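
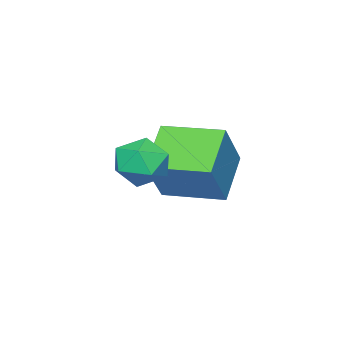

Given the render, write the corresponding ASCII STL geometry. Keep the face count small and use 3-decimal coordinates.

solid 
facet normal -0.050 0.431 0.901
outer loop
vertex 0.917 1.858 3.591
vertex 0.835 1.044 3.976
vertex 1.655 1.403 3.85
endloop
endfacet
facet normal 0.347 0.821 0.453
outer loop
vertex 0.917 1.858 3.591
vertex 1.655 1.403 3.85
vertex 1.649 1.842 3.059
endloop
endfacet
facet normal -0.058 0.992 -0.109
outer loop
vertex 0.917 1.858 3.591
vertex 1.649 1.842 3.059
vertex 0.825 1.754 2.697
endloop
endfacet
facet normal -0.706 0.709 -0.010
outer loop
vertex 0.917 1.858 3.591
vertex 0.825 1.754 2.697
vertex 0.322 1.261 3.264
endloop
endfacet
facet normal -0.701 0.361 0.615
outer loop
vertex 0.917 1.858 3.591
vertex 0.322 1.261 3.264
vertex 0.835 1.044 3.976
endloop
endfacet
facet normal 0.884 0.412 0.222
outer loop
vertex 1.649 1.842 3.059
vertex 1.655 1.403 3.85
vertex 2.018 1.019 3.116
endloop
endfacet
facet normal 0.241 -0.219 0.946
outer loop
vertex 1.655 1.403 3.85
vertex 0.835 1.044 3.976
vertex 1.515 0.526 3.683
endloop
endfacet
facet normal -0.811 -0.330 0.484
outer loop
vertex 0.835 1.044 3.976
vertex 0.322 1.261 3.264
vertex 0.691 0.438 3.321
endloop
endfacet
facet normal -0.819 0.231 -0.526
outer loop
vertex 0.322 1.261 3.264
vertex 0.825 1.754 2.697
vertex 0.685 0.877 2.53
endloop
endfacet
facet normal 0.229 0.689 -0.688
outer loop
vertex 0.825 1.754 2.697
vertex 1.649 1.842 3.059
vertex 1.505 1.236 2.404
endloop
endfacet
facet normal 0.706 -0.709 0.010
outer loop
vertex 1.423 0.422 2.789
vertex 2.018 1.019 3.116
vertex 1.515 0.526 3.683
endloop
endfacet
facet normal 0.058 -0.992 0.109
outer loop
vertex 1.423 0.422 2.789
vertex 1.515 0.526 3.683
vertex 0.691 0.438 3.321
endloop
endfacet
facet normal -0.347 -0.821 -0.453
outer loop
vertex 1.423 0.422 2.789
vertex 0.691 0.438 3.321
vertex 0.685 0.877 2.53
endloop
endfacet
facet normal 0.050 -0.431 -0.901
outer loop
vertex 1.423 0.422 2.789
vertex 0.685 0.877 2.53
vertex 1.505 1.236 2.404
endloop
endfacet
facet normal 0.701 -0.361 -0.615
outer loop
vertex 1.423 0.422 2.789
vertex 1.505 1.236 2.404
vertex 2.018 1.019 3.116
endloop
endfacet
facet normal 0.819 -0.231 0.526
outer loop
vertex 1.515 0.526 3.683
vertex 2.018 1.019 3.116
vertex 1.655 1.403 3.85
endloop
endfacet
facet normal -0.229 -0.689 0.688
outer loop
vertex 0.691 0.438 3.321
vertex 1.515 0.526 3.683
vertex 0.835 1.044 3.976
endloop
endfacet
facet normal -0.884 -0.412 -0.222
outer loop
vertex 0.685 0.877 2.53
vertex 0.691 0.438 3.321
vertex 0.322 1.261 3.264
endloop
endfacet
facet normal -0.241 0.219 -0.946
outer loop
vertex 1.505 1.236 2.404
vertex 0.685 0.877 2.53
vertex 0.825 1.754 2.697
endloop
endfacet
facet normal 0.811 0.330 -0.484
outer loop
vertex 2.018 1.019 3.116
vertex 1.505 1.236 2.404
vertex 1.649 1.842 3.059
endloop
endfacet
facet normal -0.757 -0.267 0.596
outer loop
vertex -0.936 0.174 3.651
vertex -1.508 2.005 3.743
vertex -2.052 -0.097 2.112
endloop
endfacet
facet normal 0.298 -0.953 -0.048
outer loop
vertex -0.712 0.375 1.057
vertex -0.936 0.174 3.651
vertex -2.052 -0.097 2.112
endloop
endfacet
facet normal -0.757 -0.267 0.596
outer loop
vertex -2.052 -0.097 2.112
vertex -1.508 2.005 3.743
vertex -2.624 1.733 2.205
endloop
endfacet
facet normal -0.581 -0.141 -0.801
outer loop
vertex -2.624 1.733 2.205
vertex -0.712 0.375 1.057
vertex -2.052 -0.097 2.112
endloop
endfacet
facet normal 0.581 0.141 0.801
outer loop
vertex -0.936 0.174 3.651
vertex -0.168 2.477 2.688
vertex -1.508 2.005 3.743
endloop
endfacet
facet normal 0.299 -0.953 -0.048
outer loop
vertex 0.404 0.647 2.595
vertex -0.936 0.174 3.651
vertex -0.712 0.375 1.057
endloop
endfacet
facet normal 0.582 0.141 0.801
outer loop
vertex 0.404 0.647 2.595
vertex -0.168 2.477 2.688
vertex -0.936 0.174 3.651
endloop
endfacet
facet normal -0.298 0.953 0.048
outer loop
vertex -1.508 2.005 3.743
vertex -0.168 2.477 2.688
vertex -2.624 1.733 2.205
endloop
endfacet
facet normal -0.581 -0.141 -0.801
outer loop
vertex -1.284 2.206 1.149
vertex -0.712 0.375 1.057
vertex -2.624 1.733 2.205
endloop
endfacet
facet normal -0.298 0.953 0.048
outer loop
vertex -2.624 1.733 2.205
vertex -0.168 2.477 2.688
vertex -1.284 2.206 1.149
endloop
endfacet
facet normal 0.757 0.266 -0.596
outer loop
vertex -1.284 2.206 1.149
vertex 0.404 0.647 2.595
vertex -0.712 0.375 1.057
endloop
endfacet
facet normal 0.757 0.267 -0.596
outer loop
vertex -0.168 2.477 2.688
vertex 0.404 0.647 2.595
vertex -1.284 2.206 1.149
endloop
endfacet

endsolid


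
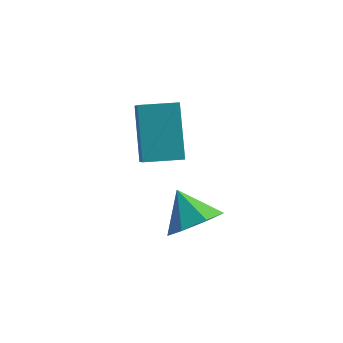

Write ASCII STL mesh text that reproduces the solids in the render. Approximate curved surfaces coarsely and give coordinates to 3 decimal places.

solid 
facet normal -0.951 -0.308 0.006
outer loop
vertex -0.916 -0.56 -1.556
vertex -1.33 0.745 -0.085
vertex -1.189 0.267 -2.367
endloop
endfacet
facet normal 0.205 -0.650 -0.732
outer loop
vertex 0.01 0.655 -2.375
vertex -0.916 -0.56 -1.556
vertex -1.189 0.267 -2.367
endloop
endfacet
facet normal -0.952 -0.307 0.006
outer loop
vertex -1.189 0.267 -2.367
vertex -1.33 0.745 -0.085
vertex -1.602 1.573 -0.896
endloop
endfacet
facet normal -0.229 0.695 -0.681
outer loop
vertex -1.602 1.573 -0.896
vertex 0.01 0.655 -2.375
vertex -1.189 0.267 -2.367
endloop
endfacet
facet normal 0.229 -0.695 0.681
outer loop
vertex -0.916 -0.56 -1.556
vertex -0.131 1.133 -0.093
vertex -1.33 0.745 -0.085
endloop
endfacet
facet normal 0.205 -0.650 -0.732
outer loop
vertex 0.282 -0.173 -1.564
vertex -0.916 -0.56 -1.556
vertex 0.01 0.655 -2.375
endloop
endfacet
facet normal 0.229 -0.695 0.681
outer loop
vertex 0.282 -0.173 -1.564
vertex -0.131 1.133 -0.093
vertex -0.916 -0.56 -1.556
endloop
endfacet
facet normal -0.205 0.650 0.732
outer loop
vertex -1.33 0.745 -0.085
vertex -0.131 1.133 -0.093
vertex -1.602 1.573 -0.896
endloop
endfacet
facet normal -0.229 0.695 -0.681
outer loop
vertex -0.404 1.96 -0.904
vertex 0.01 0.655 -2.375
vertex -1.602 1.573 -0.896
endloop
endfacet
facet normal -0.205 0.650 0.732
outer loop
vertex -1.602 1.573 -0.896
vertex -0.131 1.133 -0.093
vertex -0.404 1.96 -0.904
endloop
endfacet
facet normal 0.952 0.308 -0.005
outer loop
vertex -0.404 1.96 -0.904
vertex 0.282 -0.173 -1.564
vertex 0.01 0.655 -2.375
endloop
endfacet
facet normal 0.951 0.308 -0.006
outer loop
vertex -0.131 1.133 -0.093
vertex 0.282 -0.173 -1.564
vertex -0.404 1.96 -0.904
endloop
endfacet
facet normal 0.542 -0.528 -0.653
outer loop
vertex 1.545 -1.457 -2.709
vertex 0.987 -2.179 -2.588
vertex 0.916 -1.495 -3.2
endloop
endfacet
facet normal -0.048 0.999 -0.016
outer loop
vertex 1.545 -1.457 -2.709
vertex 0.916 -1.495 -3.2
vertex 0.293 -1.501 -1.752
endloop
endfacet
facet normal 0.541 -0.529 -0.654
outer loop
vertex 0.916 -1.495 -3.2
vertex 0.987 -2.179 -2.588
vertex 0.34 -2.047 -3.23
endloop
endfacet
facet normal -0.657 0.700 -0.280
outer loop
vertex 0.916 -1.495 -3.2
vertex 0.34 -2.047 -3.23
vertex 0.293 -1.501 -1.752
endloop
endfacet
facet normal 0.541 -0.529 -0.654
outer loop
vertex 0.34 -2.047 -3.23
vertex 0.987 -2.179 -2.588
vertex 0.251 -2.698 -2.777
endloop
endfacet
facet normal -0.994 0.091 -0.065
outer loop
vertex 0.34 -2.047 -3.23
vertex 0.251 -2.698 -2.777
vertex 0.293 -1.501 -1.752
endloop
endfacet
facet normal 0.541 -0.529 -0.654
outer loop
vertex 0.251 -2.698 -2.777
vertex 0.987 -2.179 -2.588
vertex 0.716 -2.958 -2.182
endloop
endfacet
facet normal -0.803 -0.371 0.466
outer loop
vertex 0.251 -2.698 -2.777
vertex 0.716 -2.958 -2.182
vertex 0.293 -1.501 -1.752
endloop
endfacet
facet normal 0.542 -0.529 -0.653
outer loop
vertex 0.716 -2.958 -2.182
vertex 0.987 -2.179 -2.588
vertex 1.384 -2.631 -1.893
endloop
endfacet
facet normal -0.230 -0.336 0.913
outer loop
vertex 0.716 -2.958 -2.182
vertex 1.384 -2.631 -1.893
vertex 0.293 -1.501 -1.752
endloop
endfacet
facet normal 0.542 -0.529 -0.653
outer loop
vertex 1.384 -2.631 -1.893
vertex 0.987 -2.179 -2.588
vertex 1.753 -1.963 -2.128
endloop
endfacet
facet normal 0.295 0.168 0.941
outer loop
vertex 1.384 -2.631 -1.893
vertex 1.753 -1.963 -2.128
vertex 0.293 -1.501 -1.752
endloop
endfacet
facet normal 0.542 -0.528 -0.654
outer loop
vertex 1.753 -1.963 -2.128
vertex 0.987 -2.179 -2.588
vertex 1.545 -1.457 -2.709
endloop
endfacet
facet normal 0.377 0.761 0.528
outer loop
vertex 1.753 -1.963 -2.128
vertex 1.545 -1.457 -2.709
vertex 0.293 -1.501 -1.752
endloop
endfacet

endsolid


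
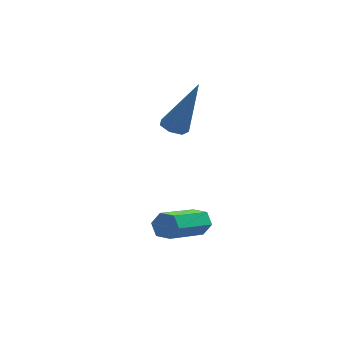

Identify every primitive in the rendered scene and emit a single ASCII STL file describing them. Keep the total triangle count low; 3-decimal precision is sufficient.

solid 
facet normal 0.622 0.623 -0.474
outer loop
vertex 2.749 0.775 -1.589
vertex 2.469 0.74 -2.002
vertex 2.372 1.095 -1.663
endloop
endfacet
facet normal 0.211 0.450 0.868
outer loop
vertex 2.749 0.775 -1.589
vertex 2.372 1.095 -1.663
vertex 1.511 -0.465 -0.645
endloop
endfacet
facet normal 0.210 0.451 0.868
outer loop
vertex 1.511 -0.465 -0.645
vertex 2.372 1.095 -1.663
vertex 1.134 -0.145 -0.72
endloop
endfacet
facet normal -0.623 -0.622 0.475
outer loop
vertex 1.511 -0.465 -0.645
vertex 1.134 -0.145 -0.72
vertex 1.231 -0.5 -1.058
endloop
endfacet
facet normal 0.622 0.623 -0.474
outer loop
vertex 2.372 1.095 -1.663
vertex 2.469 0.74 -2.002
vertex 2.092 1.06 -2.076
endloop
endfacet
facet normal -0.548 0.779 0.305
outer loop
vertex 2.372 1.095 -1.663
vertex 2.092 1.06 -2.076
vertex 1.134 -0.145 -0.72
endloop
endfacet
facet normal -0.548 0.779 0.305
outer loop
vertex 1.134 -0.145 -0.72
vertex 2.092 1.06 -2.076
vertex 0.854 -0.18 -1.133
endloop
endfacet
facet normal -0.623 -0.622 0.475
outer loop
vertex 1.134 -0.145 -0.72
vertex 0.854 -0.18 -1.133
vertex 1.231 -0.5 -1.058
endloop
endfacet
facet normal 0.622 0.623 -0.474
outer loop
vertex 2.092 1.06 -2.076
vertex 2.469 0.74 -2.002
vertex 2.189 0.705 -2.415
endloop
endfacet
facet normal -0.758 0.330 -0.562
outer loop
vertex 2.092 1.06 -2.076
vertex 2.189 0.705 -2.415
vertex 0.854 -0.18 -1.133
endloop
endfacet
facet normal -0.758 0.329 -0.563
outer loop
vertex 0.854 -0.18 -1.133
vertex 2.189 0.705 -2.415
vertex 0.951 -0.535 -1.471
endloop
endfacet
facet normal -0.623 -0.622 0.475
outer loop
vertex 0.854 -0.18 -1.133
vertex 0.951 -0.535 -1.471
vertex 1.231 -0.5 -1.058
endloop
endfacet
facet normal 0.623 0.622 -0.475
outer loop
vertex 2.189 0.705 -2.415
vertex 2.469 0.74 -2.002
vertex 2.566 0.385 -2.34
endloop
endfacet
facet normal -0.210 -0.451 -0.868
outer loop
vertex 2.189 0.705 -2.415
vertex 2.566 0.385 -2.34
vertex 0.951 -0.535 -1.471
endloop
endfacet
facet normal -0.211 -0.449 -0.868
outer loop
vertex 0.951 -0.535 -1.471
vertex 2.566 0.385 -2.34
vertex 1.328 -0.855 -1.397
endloop
endfacet
facet normal -0.622 -0.623 0.474
outer loop
vertex 0.951 -0.535 -1.471
vertex 1.328 -0.855 -1.397
vertex 1.231 -0.5 -1.058
endloop
endfacet
facet normal 0.623 0.622 -0.475
outer loop
vertex 2.566 0.385 -2.34
vertex 2.469 0.74 -2.002
vertex 2.846 0.42 -1.927
endloop
endfacet
facet normal 0.548 -0.779 -0.305
outer loop
vertex 2.566 0.385 -2.34
vertex 2.846 0.42 -1.927
vertex 1.328 -0.855 -1.397
endloop
endfacet
facet normal 0.548 -0.779 -0.305
outer loop
vertex 1.328 -0.855 -1.397
vertex 2.846 0.42 -1.927
vertex 1.608 -0.82 -0.984
endloop
endfacet
facet normal -0.622 -0.623 0.474
outer loop
vertex 1.328 -0.855 -1.397
vertex 1.608 -0.82 -0.984
vertex 1.231 -0.5 -1.058
endloop
endfacet
facet normal 0.623 0.622 -0.475
outer loop
vertex 2.846 0.42 -1.927
vertex 2.469 0.74 -2.002
vertex 2.749 0.775 -1.589
endloop
endfacet
facet normal 0.758 -0.329 0.563
outer loop
vertex 2.846 0.42 -1.927
vertex 2.749 0.775 -1.589
vertex 1.608 -0.82 -0.984
endloop
endfacet
facet normal 0.759 -0.329 0.562
outer loop
vertex 1.608 -0.82 -0.984
vertex 2.749 0.775 -1.589
vertex 1.511 -0.465 -0.645
endloop
endfacet
facet normal -0.622 -0.623 0.474
outer loop
vertex 1.608 -0.82 -0.984
vertex 1.511 -0.465 -0.645
vertex 1.231 -0.5 -1.058
endloop
endfacet
facet normal -0.387 -0.016 -0.922
outer loop
vertex 2.657 3.745 0.14
vertex 2.194 3.882 0.332
vertex 2.579 4.189 0.165
endloop
endfacet
facet normal 0.968 0.180 -0.173
outer loop
vertex 2.657 3.745 0.14
vertex 2.579 4.189 0.165
vertex 3.006 3.918 2.268
endloop
endfacet
facet normal -0.386 -0.018 -0.922
outer loop
vertex 2.579 4.189 0.165
vertex 2.194 3.882 0.332
vertex 2.211 4.402 0.315
endloop
endfacet
facet normal 0.504 0.864 0.009
outer loop
vertex 2.579 4.189 0.165
vertex 2.211 4.402 0.315
vertex 3.006 3.918 2.268
endloop
endfacet
facet normal -0.386 -0.018 -0.922
outer loop
vertex 2.211 4.402 0.315
vertex 2.194 3.882 0.332
vertex 1.83 4.223 0.478
endloop
endfacet
facet normal -0.279 0.900 0.336
outer loop
vertex 2.211 4.402 0.315
vertex 1.83 4.223 0.478
vertex 3.006 3.918 2.268
endloop
endfacet
facet normal -0.386 -0.017 -0.922
outer loop
vertex 1.83 4.223 0.478
vertex 2.194 3.882 0.332
vertex 1.723 3.788 0.531
endloop
endfacet
facet normal -0.786 0.262 0.561
outer loop
vertex 1.83 4.223 0.478
vertex 1.723 3.788 0.531
vertex 3.006 3.918 2.268
endloop
endfacet
facet normal -0.386 -0.017 -0.922
outer loop
vertex 1.723 3.788 0.531
vertex 2.194 3.882 0.332
vertex 1.971 3.424 0.434
endloop
endfacet
facet normal -0.639 -0.572 0.515
outer loop
vertex 1.723 3.788 0.531
vertex 1.971 3.424 0.434
vertex 3.006 3.918 2.268
endloop
endfacet
facet normal -0.386 -0.017 -0.922
outer loop
vertex 1.971 3.424 0.434
vertex 2.194 3.882 0.332
vertex 2.387 3.405 0.26
endloop
endfacet
facet normal 0.053 -0.971 0.232
outer loop
vertex 1.971 3.424 0.434
vertex 2.387 3.405 0.26
vertex 3.006 3.918 2.268
endloop
endfacet
facet normal -0.387 -0.018 -0.922
outer loop
vertex 2.387 3.405 0.26
vertex 2.194 3.882 0.332
vertex 2.657 3.745 0.14
endloop
endfacet
facet normal 0.768 -0.636 -0.074
outer loop
vertex 2.387 3.405 0.26
vertex 2.657 3.745 0.14
vertex 3.006 3.918 2.268
endloop
endfacet

endsolid


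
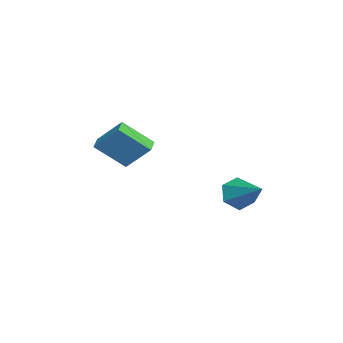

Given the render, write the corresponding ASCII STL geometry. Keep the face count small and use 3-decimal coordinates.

solid 
facet normal -0.713 -0.499 -0.491
outer loop
vertex 2.751 1.827 -2.469
vertex 2.105 2.548 -2.264
vertex 2.646 2.59 -3.092
endloop
endfacet
facet normal 0.912 -0.177 -0.371
outer loop
vertex 2.751 1.827 -2.469
vertex 2.646 2.59 -3.092
vertex 3.595 3.592 -1.236
endloop
endfacet
facet normal -0.714 -0.499 -0.492
outer loop
vertex 2.646 2.59 -3.092
vertex 2.105 2.548 -2.264
vertex 2.0 3.311 -2.886
endloop
endfacet
facet normal 0.506 0.624 -0.596
outer loop
vertex 2.646 2.59 -3.092
vertex 2.0 3.311 -2.886
vertex 3.595 3.592 -1.236
endloop
endfacet
facet normal -0.713 -0.500 -0.492
outer loop
vertex 2.0 3.311 -2.886
vertex 2.105 2.548 -2.264
vertex 1.458 3.269 -2.059
endloop
endfacet
facet normal -0.135 0.990 -0.038
outer loop
vertex 2.0 3.311 -2.886
vertex 1.458 3.269 -2.059
vertex 3.595 3.592 -1.236
endloop
endfacet
facet normal -0.713 -0.500 -0.491
outer loop
vertex 1.458 3.269 -2.059
vertex 2.105 2.548 -2.264
vertex 1.563 2.507 -1.436
endloop
endfacet
facet normal -0.370 0.557 0.743
outer loop
vertex 1.458 3.269 -2.059
vertex 1.563 2.507 -1.436
vertex 3.595 3.592 -1.236
endloop
endfacet
facet normal -0.714 -0.498 -0.492
outer loop
vertex 1.563 2.507 -1.436
vertex 2.105 2.548 -2.264
vertex 2.209 1.785 -1.642
endloop
endfacet
facet normal 0.035 -0.245 0.969
outer loop
vertex 1.563 2.507 -1.436
vertex 2.209 1.785 -1.642
vertex 3.595 3.592 -1.236
endloop
endfacet
facet normal -0.713 -0.499 -0.493
outer loop
vertex 2.209 1.785 -1.642
vertex 2.105 2.548 -2.264
vertex 2.751 1.827 -2.469
endloop
endfacet
facet normal 0.676 -0.611 0.412
outer loop
vertex 2.209 1.785 -1.642
vertex 2.751 1.827 -2.469
vertex 3.595 3.592 -1.236
endloop
endfacet
facet normal -0.959 0.181 0.216
outer loop
vertex -0.764 -2.978 1.233
vertex -0.779 -1.43 -0.126
vertex -1.308 -4.202 -0.156
endloop
endfacet
facet normal 0.008 -0.752 0.659
outer loop
vertex -0.521 -4.35 -0.334
vertex -0.764 -2.978 1.233
vertex -1.308 -4.202 -0.156
endloop
endfacet
facet normal -0.959 0.181 0.216
outer loop
vertex -1.308 -4.202 -0.156
vertex -0.779 -1.43 -0.126
vertex -1.323 -2.654 -1.515
endloop
endfacet
facet normal -0.282 -0.634 -0.720
outer loop
vertex -1.323 -2.654 -1.515
vertex -0.521 -4.35 -0.334
vertex -1.308 -4.202 -0.156
endloop
endfacet
facet normal 0.282 0.634 0.720
outer loop
vertex -0.764 -2.978 1.233
vertex 0.008 -1.578 -0.304
vertex -0.779 -1.43 -0.126
endloop
endfacet
facet normal 0.008 -0.752 0.659
outer loop
vertex 0.023 -3.126 1.055
vertex -0.764 -2.978 1.233
vertex -0.521 -4.35 -0.334
endloop
endfacet
facet normal 0.282 0.634 0.720
outer loop
vertex 0.023 -3.126 1.055
vertex 0.008 -1.578 -0.304
vertex -0.764 -2.978 1.233
endloop
endfacet
facet normal -0.008 0.752 -0.659
outer loop
vertex -0.779 -1.43 -0.126
vertex 0.008 -1.578 -0.304
vertex -1.323 -2.654 -1.515
endloop
endfacet
facet normal -0.282 -0.634 -0.720
outer loop
vertex -0.536 -2.802 -1.693
vertex -0.521 -4.35 -0.334
vertex -1.323 -2.654 -1.515
endloop
endfacet
facet normal -0.008 0.752 -0.659
outer loop
vertex -1.323 -2.654 -1.515
vertex 0.008 -1.578 -0.304
vertex -0.536 -2.802 -1.693
endloop
endfacet
facet normal 0.959 -0.181 -0.216
outer loop
vertex -0.536 -2.802 -1.693
vertex 0.023 -3.126 1.055
vertex -0.521 -4.35 -0.334
endloop
endfacet
facet normal 0.959 -0.181 -0.216
outer loop
vertex 0.008 -1.578 -0.304
vertex 0.023 -3.126 1.055
vertex -0.536 -2.802 -1.693
endloop
endfacet

endsolid


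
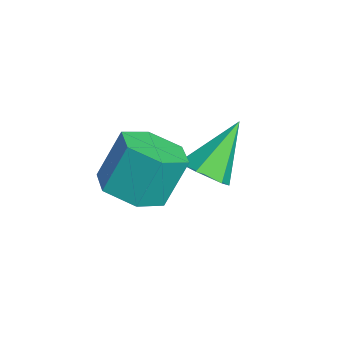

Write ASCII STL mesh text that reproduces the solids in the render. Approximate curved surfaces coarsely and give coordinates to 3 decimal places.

solid 
facet normal 0.372 -0.598 -0.710
outer loop
vertex -1.314 -2.163 -2.649
vertex -1.799 -1.815 -3.196
vertex -1.06 -1.514 -3.062
endloop
endfacet
facet normal 0.700 0.168 0.694
outer loop
vertex -1.314 -2.163 -2.649
vertex -1.06 -1.514 -3.062
vertex -2.541 -0.625 -1.784
endloop
endfacet
facet normal 0.372 -0.598 -0.710
outer loop
vertex -1.06 -1.514 -3.062
vertex -1.799 -1.815 -3.196
vertex -1.545 -1.166 -3.609
endloop
endfacet
facet normal 0.545 0.837 0.049
outer loop
vertex -1.06 -1.514 -3.062
vertex -1.545 -1.166 -3.609
vertex -2.541 -0.625 -1.784
endloop
endfacet
facet normal 0.373 -0.598 -0.710
outer loop
vertex -1.545 -1.166 -3.609
vertex -1.799 -1.815 -3.196
vertex -2.285 -1.467 -3.744
endloop
endfacet
facet normal -0.279 0.869 -0.410
outer loop
vertex -1.545 -1.166 -3.609
vertex -2.285 -1.467 -3.744
vertex -2.541 -0.625 -1.784
endloop
endfacet
facet normal 0.373 -0.598 -0.710
outer loop
vertex -2.285 -1.467 -3.744
vertex -1.799 -1.815 -3.196
vertex -2.539 -2.116 -3.331
endloop
endfacet
facet normal -0.948 0.229 -0.222
outer loop
vertex -2.285 -1.467 -3.744
vertex -2.539 -2.116 -3.331
vertex -2.541 -0.625 -1.784
endloop
endfacet
facet normal 0.373 -0.597 -0.710
outer loop
vertex -2.539 -2.116 -3.331
vertex -1.799 -1.815 -3.196
vertex -2.054 -2.464 -2.784
endloop
endfacet
facet normal -0.792 -0.440 0.423
outer loop
vertex -2.539 -2.116 -3.331
vertex -2.054 -2.464 -2.784
vertex -2.541 -0.625 -1.784
endloop
endfacet
facet normal 0.373 -0.597 -0.710
outer loop
vertex -2.054 -2.464 -2.784
vertex -1.799 -1.815 -3.196
vertex -1.314 -2.163 -2.649
endloop
endfacet
facet normal 0.031 -0.471 0.882
outer loop
vertex -2.054 -2.464 -2.784
vertex -1.314 -2.163 -2.649
vertex -2.541 -0.625 -1.784
endloop
endfacet
facet normal 0.107 -0.438 -0.893
outer loop
vertex 0.431 -3.455 -2.384
vertex -0.164 -4.202 -2.089
vertex -0.557 -3.396 -2.531
endloop
endfacet
facet normal 0.117 0.897 -0.426
outer loop
vertex 0.431 -3.455 -2.384
vertex -0.557 -3.396 -2.531
vertex 0.259 -2.75 -0.947
endloop
endfacet
facet normal 0.117 0.897 -0.426
outer loop
vertex 0.259 -2.75 -0.947
vertex -0.557 -3.396 -2.531
vertex -0.729 -2.691 -1.094
endloop
endfacet
facet normal -0.107 0.438 0.893
outer loop
vertex 0.259 -2.75 -0.947
vertex -0.729 -2.691 -1.094
vertex -0.336 -3.498 -0.651
endloop
endfacet
facet normal 0.106 -0.438 -0.893
outer loop
vertex -0.557 -3.396 -2.531
vertex -0.164 -4.202 -2.089
vertex -1.151 -4.144 -2.235
endloop
endfacet
facet normal -0.797 0.499 -0.340
outer loop
vertex -0.557 -3.396 -2.531
vertex -1.151 -4.144 -2.235
vertex -0.729 -2.691 -1.094
endloop
endfacet
facet normal -0.797 0.499 -0.340
outer loop
vertex -0.729 -2.691 -1.094
vertex -1.151 -4.144 -2.235
vertex -1.323 -3.439 -0.798
endloop
endfacet
facet normal -0.107 0.438 0.893
outer loop
vertex -0.729 -2.691 -1.094
vertex -1.323 -3.439 -0.798
vertex -0.336 -3.498 -0.651
endloop
endfacet
facet normal 0.106 -0.438 -0.893
outer loop
vertex -1.151 -4.144 -2.235
vertex -0.164 -4.202 -2.089
vertex -0.759 -4.95 -1.793
endloop
endfacet
facet normal -0.914 -0.397 0.086
outer loop
vertex -1.151 -4.144 -2.235
vertex -0.759 -4.95 -1.793
vertex -1.323 -3.439 -0.798
endloop
endfacet
facet normal -0.914 -0.397 0.086
outer loop
vertex -1.323 -3.439 -0.798
vertex -0.759 -4.95 -1.793
vertex -0.931 -4.245 -0.356
endloop
endfacet
facet normal -0.107 0.438 0.893
outer loop
vertex -1.323 -3.439 -0.798
vertex -0.931 -4.245 -0.356
vertex -0.336 -3.498 -0.651
endloop
endfacet
facet normal 0.107 -0.438 -0.893
outer loop
vertex -0.759 -4.95 -1.793
vertex -0.164 -4.202 -2.089
vertex 0.229 -5.009 -1.646
endloop
endfacet
facet normal -0.117 -0.897 0.426
outer loop
vertex -0.759 -4.95 -1.793
vertex 0.229 -5.009 -1.646
vertex -0.931 -4.245 -0.356
endloop
endfacet
facet normal -0.117 -0.897 0.426
outer loop
vertex -0.931 -4.245 -0.356
vertex 0.229 -5.009 -1.646
vertex 0.057 -4.304 -0.209
endloop
endfacet
facet normal -0.107 0.438 0.893
outer loop
vertex -0.931 -4.245 -0.356
vertex 0.057 -4.304 -0.209
vertex -0.336 -3.498 -0.651
endloop
endfacet
facet normal 0.107 -0.438 -0.893
outer loop
vertex 0.229 -5.009 -1.646
vertex -0.164 -4.202 -2.089
vertex 0.823 -4.261 -1.942
endloop
endfacet
facet normal 0.797 -0.499 0.340
outer loop
vertex 0.229 -5.009 -1.646
vertex 0.823 -4.261 -1.942
vertex 0.057 -4.304 -0.209
endloop
endfacet
facet normal 0.797 -0.499 0.340
outer loop
vertex 0.057 -4.304 -0.209
vertex 0.823 -4.261 -1.942
vertex 0.651 -3.556 -0.505
endloop
endfacet
facet normal -0.106 0.438 0.893
outer loop
vertex 0.057 -4.304 -0.209
vertex 0.651 -3.556 -0.505
vertex -0.336 -3.498 -0.651
endloop
endfacet
facet normal 0.107 -0.438 -0.893
outer loop
vertex 0.823 -4.261 -1.942
vertex -0.164 -4.202 -2.089
vertex 0.431 -3.455 -2.384
endloop
endfacet
facet normal 0.914 0.397 -0.086
outer loop
vertex 0.823 -4.261 -1.942
vertex 0.431 -3.455 -2.384
vertex 0.651 -3.556 -0.505
endloop
endfacet
facet normal 0.914 0.397 -0.086
outer loop
vertex 0.651 -3.556 -0.505
vertex 0.431 -3.455 -2.384
vertex 0.259 -2.75 -0.947
endloop
endfacet
facet normal -0.106 0.438 0.893
outer loop
vertex 0.651 -3.556 -0.505
vertex 0.259 -2.75 -0.947
vertex -0.336 -3.498 -0.651
endloop
endfacet

endsolid


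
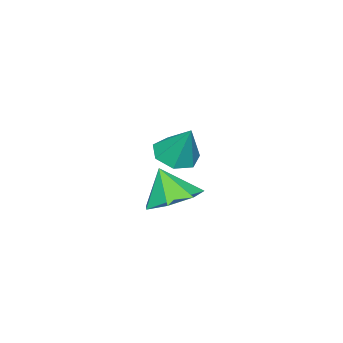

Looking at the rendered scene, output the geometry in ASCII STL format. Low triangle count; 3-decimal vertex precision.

solid 
facet normal -0.159 -0.474 -0.866
outer loop
vertex -2.075 -2.137 -0.708
vertex -2.879 -1.832 -0.727
vertex -2.164 -1.481 -1.051
endloop
endfacet
facet normal 0.952 0.232 0.197
outer loop
vertex -2.075 -2.137 -0.708
vertex -2.164 -1.481 -1.051
vertex -2.621 -1.068 0.667
endloop
endfacet
facet normal -0.160 -0.474 -0.866
outer loop
vertex -2.164 -1.481 -1.051
vertex -2.879 -1.832 -0.727
vertex -2.791 -1.089 -1.15
endloop
endfacet
facet normal 0.536 0.842 -0.060
outer loop
vertex -2.164 -1.481 -1.051
vertex -2.791 -1.089 -1.15
vertex -2.621 -1.068 0.667
endloop
endfacet
facet normal -0.159 -0.474 -0.866
outer loop
vertex -2.791 -1.089 -1.15
vertex -2.879 -1.832 -0.727
vertex -3.484 -1.256 -0.931
endloop
endfacet
facet normal -0.231 0.973 0.010
outer loop
vertex -2.791 -1.089 -1.15
vertex -3.484 -1.256 -0.931
vertex -2.621 -1.068 0.667
endloop
endfacet
facet normal -0.161 -0.475 -0.865
outer loop
vertex -3.484 -1.256 -0.931
vertex -2.879 -1.832 -0.727
vertex -3.721 -1.857 -0.557
endloop
endfacet
facet normal -0.773 0.526 0.355
outer loop
vertex -3.484 -1.256 -0.931
vertex -3.721 -1.857 -0.557
vertex -2.621 -1.068 0.667
endloop
endfacet
facet normal -0.161 -0.474 -0.866
outer loop
vertex -3.721 -1.857 -0.557
vertex -2.879 -1.832 -0.727
vertex -3.324 -2.439 -0.312
endloop
endfacet
facet normal -0.680 -0.162 0.715
outer loop
vertex -3.721 -1.857 -0.557
vertex -3.324 -2.439 -0.312
vertex -2.621 -1.068 0.667
endloop
endfacet
facet normal -0.160 -0.474 -0.866
outer loop
vertex -3.324 -2.439 -0.312
vertex -2.879 -1.832 -0.727
vertex -2.591 -2.564 -0.379
endloop
endfacet
facet normal -0.023 -0.573 0.819
outer loop
vertex -3.324 -2.439 -0.312
vertex -2.591 -2.564 -0.379
vertex -2.621 -1.068 0.667
endloop
endfacet
facet normal -0.159 -0.474 -0.866
outer loop
vertex -2.591 -2.564 -0.379
vertex -2.879 -1.832 -0.727
vertex -2.075 -2.137 -0.708
endloop
endfacet
facet normal 0.704 -0.397 0.589
outer loop
vertex -2.591 -2.564 -0.379
vertex -2.075 -2.137 -0.708
vertex -2.621 -1.068 0.667
endloop
endfacet
facet normal 0.073 0.453 -0.888
outer loop
vertex 1.699 -0.051 -0.798
vertex 0.789 0.386 -0.65
vertex 1.713 0.737 -0.395
endloop
endfacet
facet normal 0.783 -0.294 0.548
outer loop
vertex 1.699 -0.051 -0.798
vertex 1.713 0.737 -0.395
vertex 0.691 -0.226 0.55
endloop
endfacet
facet normal 0.072 0.454 -0.888
outer loop
vertex 1.713 0.737 -0.395
vertex 0.789 0.386 -0.65
vertex 1.031 1.26 -0.183
endloop
endfacet
facet normal 0.483 0.296 0.824
outer loop
vertex 1.713 0.737 -0.395
vertex 1.031 1.26 -0.183
vertex 0.691 -0.226 0.55
endloop
endfacet
facet normal 0.073 0.454 -0.888
outer loop
vertex 1.031 1.26 -0.183
vertex 0.789 0.386 -0.65
vertex 0.167 1.126 -0.323
endloop
endfacet
facet normal -0.212 0.471 0.856
outer loop
vertex 1.031 1.26 -0.183
vertex 0.167 1.126 -0.323
vertex 0.691 -0.226 0.55
endloop
endfacet
facet normal 0.073 0.454 -0.888
outer loop
vertex 0.167 1.126 -0.323
vertex 0.789 0.386 -0.65
vertex -0.228 0.434 -0.709
endloop
endfacet
facet normal -0.778 0.099 0.620
outer loop
vertex 0.167 1.126 -0.323
vertex -0.228 0.434 -0.709
vertex 0.691 -0.226 0.55
endloop
endfacet
facet normal 0.073 0.453 -0.888
outer loop
vertex -0.228 0.434 -0.709
vertex 0.789 0.386 -0.65
vertex 0.143 -0.294 -1.05
endloop
endfacet
facet normal -0.789 -0.540 0.293
outer loop
vertex -0.228 0.434 -0.709
vertex 0.143 -0.294 -1.05
vertex 0.691 -0.226 0.55
endloop
endfacet
facet normal 0.073 0.453 -0.888
outer loop
vertex 0.143 -0.294 -1.05
vertex 0.789 0.386 -0.65
vertex 1.0 -0.51 -1.09
endloop
endfacet
facet normal -0.237 -0.964 0.122
outer loop
vertex 0.143 -0.294 -1.05
vertex 1.0 -0.51 -1.09
vertex 0.691 -0.226 0.55
endloop
endfacet
facet normal 0.073 0.453 -0.888
outer loop
vertex 1.0 -0.51 -1.09
vertex 0.789 0.386 -0.65
vertex 1.699 -0.051 -0.798
endloop
endfacet
facet normal 0.463 -0.855 0.235
outer loop
vertex 1.0 -0.51 -1.09
vertex 1.699 -0.051 -0.798
vertex 0.691 -0.226 0.55
endloop
endfacet

endsolid


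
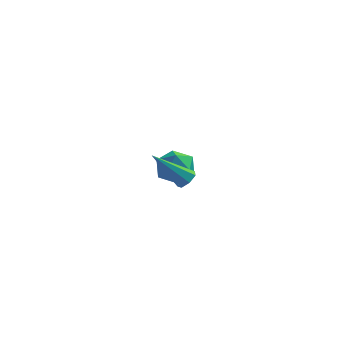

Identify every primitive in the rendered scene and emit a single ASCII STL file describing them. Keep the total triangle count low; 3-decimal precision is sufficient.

solid 
facet normal -0.437 0.143 0.888
outer loop
vertex 0.575 3.759 0.834
vertex -0.044 2.982 0.655
vertex 0.841 2.827 1.115
endloop
endfacet
facet normal 0.249 0.344 0.905
outer loop
vertex 0.575 3.759 0.834
vertex 0.841 2.827 1.115
vertex 1.523 3.441 0.694
endloop
endfacet
facet normal 0.344 0.846 0.408
outer loop
vertex 0.575 3.759 0.834
vertex 1.523 3.441 0.694
vertex 1.059 3.976 -0.025
endloop
endfacet
facet normal -0.282 0.956 0.083
outer loop
vertex 0.575 3.759 0.834
vertex 1.059 3.976 -0.025
vertex 0.091 3.693 -0.049
endloop
endfacet
facet normal -0.764 0.521 0.380
outer loop
vertex 0.575 3.759 0.834
vertex 0.091 3.693 -0.049
vertex -0.044 2.982 0.655
endloop
endfacet
facet normal 0.649 -0.221 0.728
outer loop
vertex 1.523 3.441 0.694
vertex 0.841 2.827 1.115
vertex 1.489 2.467 0.429
endloop
endfacet
facet normal -0.460 -0.545 0.701
outer loop
vertex 0.841 2.827 1.115
vertex -0.044 2.982 0.655
vertex 0.521 2.184 0.405
endloop
endfacet
facet normal -0.990 0.068 -0.122
outer loop
vertex -0.044 2.982 0.655
vertex 0.091 3.693 -0.049
vertex 0.057 2.719 -0.314
endloop
endfacet
facet normal -0.210 0.770 -0.603
outer loop
vertex 0.091 3.693 -0.049
vertex 1.059 3.976 -0.025
vertex 0.739 3.333 -0.735
endloop
endfacet
facet normal 0.802 0.592 -0.077
outer loop
vertex 1.059 3.976 -0.025
vertex 1.523 3.441 0.694
vertex 1.624 3.178 -0.275
endloop
endfacet
facet normal 0.282 -0.956 -0.083
outer loop
vertex 1.005 2.401 -0.454
vertex 1.489 2.467 0.429
vertex 0.521 2.184 0.405
endloop
endfacet
facet normal -0.344 -0.846 -0.408
outer loop
vertex 1.005 2.401 -0.454
vertex 0.521 2.184 0.405
vertex 0.057 2.719 -0.314
endloop
endfacet
facet normal -0.249 -0.344 -0.905
outer loop
vertex 1.005 2.401 -0.454
vertex 0.057 2.719 -0.314
vertex 0.739 3.333 -0.735
endloop
endfacet
facet normal 0.437 -0.143 -0.888
outer loop
vertex 1.005 2.401 -0.454
vertex 0.739 3.333 -0.735
vertex 1.624 3.178 -0.275
endloop
endfacet
facet normal 0.764 -0.521 -0.380
outer loop
vertex 1.005 2.401 -0.454
vertex 1.624 3.178 -0.275
vertex 1.489 2.467 0.429
endloop
endfacet
facet normal 0.210 -0.770 0.603
outer loop
vertex 0.521 2.184 0.405
vertex 1.489 2.467 0.429
vertex 0.841 2.827 1.115
endloop
endfacet
facet normal -0.802 -0.592 0.077
outer loop
vertex 0.057 2.719 -0.314
vertex 0.521 2.184 0.405
vertex -0.044 2.982 0.655
endloop
endfacet
facet normal -0.649 0.221 -0.728
outer loop
vertex 0.739 3.333 -0.735
vertex 0.057 2.719 -0.314
vertex 0.091 3.693 -0.049
endloop
endfacet
facet normal 0.460 0.545 -0.701
outer loop
vertex 1.624 3.178 -0.275
vertex 0.739 3.333 -0.735
vertex 1.059 3.976 -0.025
endloop
endfacet
facet normal 0.990 -0.068 0.122
outer loop
vertex 1.489 2.467 0.429
vertex 1.624 3.178 -0.275
vertex 1.523 3.441 0.694
endloop
endfacet
facet normal 0.709 0.054 -0.703
outer loop
vertex 2.269 -2.409 3.427
vertex 1.974 -2.726 3.105
vertex 1.97 -2.188 3.142
endloop
endfacet
facet normal 0.123 0.843 0.524
outer loop
vertex 2.269 -2.409 3.427
vertex 1.97 -2.188 3.142
vertex 0.546 -2.834 4.515
endloop
endfacet
facet normal 0.712 0.053 -0.700
outer loop
vertex 1.97 -2.188 3.142
vertex 1.974 -2.726 3.105
vertex 1.675 -2.372 2.828
endloop
endfacet
facet normal -0.470 0.880 -0.074
outer loop
vertex 1.97 -2.188 3.142
vertex 1.675 -2.372 2.828
vertex 0.546 -2.834 4.515
endloop
endfacet
facet normal 0.712 0.053 -0.701
outer loop
vertex 1.675 -2.372 2.828
vertex 1.974 -2.726 3.105
vertex 1.605 -2.823 2.723
endloop
endfacet
facet normal -0.835 0.244 -0.492
outer loop
vertex 1.675 -2.372 2.828
vertex 1.605 -2.823 2.723
vertex 0.546 -2.834 4.515
endloop
endfacet
facet normal 0.711 0.054 -0.701
outer loop
vertex 1.605 -2.823 2.723
vertex 1.974 -2.726 3.105
vertex 1.813 -3.202 2.905
endloop
endfacet
facet normal -0.698 -0.583 -0.416
outer loop
vertex 1.605 -2.823 2.723
vertex 1.813 -3.202 2.905
vertex 0.546 -2.834 4.515
endloop
endfacet
facet normal 0.711 0.054 -0.701
outer loop
vertex 1.813 -3.202 2.905
vertex 1.974 -2.726 3.105
vertex 2.143 -3.222 3.238
endloop
endfacet
facet normal -0.159 -0.982 0.099
outer loop
vertex 1.813 -3.202 2.905
vertex 2.143 -3.222 3.238
vertex 0.546 -2.834 4.515
endloop
endfacet
facet normal 0.711 0.054 -0.701
outer loop
vertex 2.143 -3.222 3.238
vertex 1.974 -2.726 3.105
vertex 2.345 -2.869 3.47
endloop
endfacet
facet normal 0.373 -0.649 0.663
outer loop
vertex 2.143 -3.222 3.238
vertex 2.345 -2.869 3.47
vertex 0.546 -2.834 4.515
endloop
endfacet
facet normal 0.710 0.052 -0.702
outer loop
vertex 2.345 -2.869 3.47
vertex 1.974 -2.726 3.105
vertex 2.269 -2.409 3.427
endloop
endfacet
facet normal 0.498 0.162 0.852
outer loop
vertex 2.345 -2.869 3.47
vertex 2.269 -2.409 3.427
vertex 0.546 -2.834 4.515
endloop
endfacet

endsolid


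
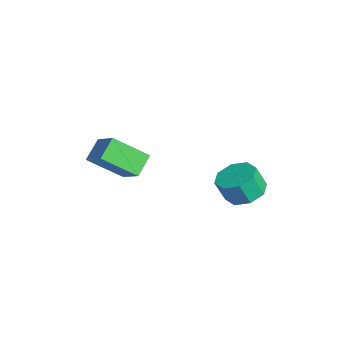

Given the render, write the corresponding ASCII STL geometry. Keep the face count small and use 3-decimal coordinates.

solid 
facet normal 0.057 0.392 -0.918
outer loop
vertex 3.987 0.82 1.623
vertex 3.287 1.555 1.893
vertex 4.334 1.479 1.926
endloop
endfacet
facet normal 0.900 -0.418 -0.122
outer loop
vertex 3.987 0.82 1.623
vertex 4.334 1.479 1.926
vertex 3.913 0.311 2.817
endloop
endfacet
facet normal 0.900 -0.418 -0.122
outer loop
vertex 3.913 0.311 2.817
vertex 4.334 1.479 1.926
vertex 4.26 0.97 3.12
endloop
endfacet
facet normal -0.057 -0.392 0.918
outer loop
vertex 3.913 0.311 2.817
vertex 4.26 0.97 3.12
vertex 3.213 1.045 3.087
endloop
endfacet
facet normal 0.057 0.391 -0.918
outer loop
vertex 4.334 1.479 1.926
vertex 3.287 1.555 1.893
vertex 4.067 2.182 2.209
endloop
endfacet
facet normal 0.941 0.285 0.180
outer loop
vertex 4.334 1.479 1.926
vertex 4.067 2.182 2.209
vertex 4.26 0.97 3.12
endloop
endfacet
facet normal 0.941 0.285 0.180
outer loop
vertex 4.26 0.97 3.12
vertex 4.067 2.182 2.209
vertex 3.993 1.673 3.403
endloop
endfacet
facet normal -0.057 -0.391 0.918
outer loop
vertex 4.26 0.97 3.12
vertex 3.993 1.673 3.403
vertex 3.213 1.045 3.087
endloop
endfacet
facet normal 0.057 0.392 -0.918
outer loop
vertex 4.067 2.182 2.209
vertex 3.287 1.555 1.893
vertex 3.343 2.518 2.308
endloop
endfacet
facet normal 0.432 0.820 0.376
outer loop
vertex 4.067 2.182 2.209
vertex 3.343 2.518 2.308
vertex 3.993 1.673 3.403
endloop
endfacet
facet normal 0.430 0.820 0.377
outer loop
vertex 3.993 1.673 3.403
vertex 3.343 2.518 2.308
vertex 3.269 2.008 3.501
endloop
endfacet
facet normal -0.057 -0.392 0.918
outer loop
vertex 3.993 1.673 3.403
vertex 3.269 2.008 3.501
vertex 3.213 1.045 3.087
endloop
endfacet
facet normal 0.057 0.392 -0.918
outer loop
vertex 3.343 2.518 2.308
vertex 3.287 1.555 1.893
vertex 2.587 2.289 2.163
endloop
endfacet
facet normal -0.333 0.874 0.353
outer loop
vertex 3.343 2.518 2.308
vertex 2.587 2.289 2.163
vertex 3.269 2.008 3.501
endloop
endfacet
facet normal -0.331 0.875 0.353
outer loop
vertex 3.269 2.008 3.501
vertex 2.587 2.289 2.163
vertex 2.513 1.78 3.357
endloop
endfacet
facet normal -0.057 -0.392 0.918
outer loop
vertex 3.269 2.008 3.501
vertex 2.513 1.78 3.357
vertex 3.213 1.045 3.087
endloop
endfacet
facet normal 0.057 0.392 -0.918
outer loop
vertex 2.587 2.289 2.163
vertex 3.287 1.555 1.893
vertex 2.24 1.63 1.86
endloop
endfacet
facet normal -0.900 0.418 0.122
outer loop
vertex 2.587 2.289 2.163
vertex 2.24 1.63 1.86
vertex 2.513 1.78 3.357
endloop
endfacet
facet normal -0.900 0.418 0.122
outer loop
vertex 2.513 1.78 3.357
vertex 2.24 1.63 1.86
vertex 2.166 1.121 3.054
endloop
endfacet
facet normal -0.057 -0.392 0.918
outer loop
vertex 2.513 1.78 3.357
vertex 2.166 1.121 3.054
vertex 3.213 1.045 3.087
endloop
endfacet
facet normal 0.057 0.391 -0.918
outer loop
vertex 2.24 1.63 1.86
vertex 3.287 1.555 1.893
vertex 2.507 0.927 1.577
endloop
endfacet
facet normal -0.941 -0.285 -0.180
outer loop
vertex 2.24 1.63 1.86
vertex 2.507 0.927 1.577
vertex 2.166 1.121 3.054
endloop
endfacet
facet normal -0.941 -0.285 -0.180
outer loop
vertex 2.166 1.121 3.054
vertex 2.507 0.927 1.577
vertex 2.433 0.418 2.771
endloop
endfacet
facet normal -0.057 -0.391 0.918
outer loop
vertex 2.166 1.121 3.054
vertex 2.433 0.418 2.771
vertex 3.213 1.045 3.087
endloop
endfacet
facet normal 0.057 0.392 -0.918
outer loop
vertex 2.507 0.927 1.577
vertex 3.287 1.555 1.893
vertex 3.231 0.592 1.479
endloop
endfacet
facet normal -0.431 -0.820 -0.376
outer loop
vertex 2.507 0.927 1.577
vertex 3.231 0.592 1.479
vertex 2.433 0.418 2.771
endloop
endfacet
facet normal -0.432 -0.819 -0.377
outer loop
vertex 2.433 0.418 2.771
vertex 3.231 0.592 1.479
vertex 3.157 0.082 2.672
endloop
endfacet
facet normal -0.057 -0.392 0.918
outer loop
vertex 2.433 0.418 2.771
vertex 3.157 0.082 2.672
vertex 3.213 1.045 3.087
endloop
endfacet
facet normal 0.057 0.392 -0.918
outer loop
vertex 3.231 0.592 1.479
vertex 3.287 1.555 1.893
vertex 3.987 0.82 1.623
endloop
endfacet
facet normal 0.331 -0.875 -0.353
outer loop
vertex 3.231 0.592 1.479
vertex 3.987 0.82 1.623
vertex 3.157 0.082 2.672
endloop
endfacet
facet normal 0.333 -0.875 -0.352
outer loop
vertex 3.157 0.082 2.672
vertex 3.987 0.82 1.623
vertex 3.913 0.311 2.817
endloop
endfacet
facet normal -0.057 -0.392 0.918
outer loop
vertex 3.157 0.082 2.672
vertex 3.913 0.311 2.817
vertex 3.213 1.045 3.087
endloop
endfacet
facet normal -0.776 -0.257 -0.577
outer loop
vertex -1.102 -4.497 3.39
vertex -0.73 -2.823 2.144
vertex -0.307 -5.227 2.646
endloop
endfacet
facet normal -0.175 -0.790 0.588
outer loop
vertex 1.05 -4.777 3.656
vertex -1.102 -4.497 3.39
vertex -0.307 -5.227 2.646
endloop
endfacet
facet normal -0.775 -0.257 -0.577
outer loop
vertex -0.307 -5.227 2.646
vertex -0.73 -2.823 2.144
vertex 0.065 -3.552 1.401
endloop
endfacet
facet normal 0.607 -0.557 -0.567
outer loop
vertex 0.065 -3.552 1.401
vertex 1.05 -4.777 3.656
vertex -0.307 -5.227 2.646
endloop
endfacet
facet normal -0.607 0.557 0.567
outer loop
vertex -1.102 -4.497 3.39
vertex 0.627 -2.373 3.154
vertex -0.73 -2.823 2.144
endloop
endfacet
facet normal -0.175 -0.790 0.587
outer loop
vertex 0.255 -4.048 4.399
vertex -1.102 -4.497 3.39
vertex 1.05 -4.777 3.656
endloop
endfacet
facet normal -0.606 0.557 0.568
outer loop
vertex 0.255 -4.048 4.399
vertex 0.627 -2.373 3.154
vertex -1.102 -4.497 3.39
endloop
endfacet
facet normal 0.175 0.790 -0.588
outer loop
vertex -0.73 -2.823 2.144
vertex 0.627 -2.373 3.154
vertex 0.065 -3.552 1.401
endloop
endfacet
facet normal 0.606 -0.557 -0.567
outer loop
vertex 1.422 -3.103 2.41
vertex 1.05 -4.777 3.656
vertex 0.065 -3.552 1.401
endloop
endfacet
facet normal 0.175 0.790 -0.588
outer loop
vertex 0.065 -3.552 1.401
vertex 0.627 -2.373 3.154
vertex 1.422 -3.103 2.41
endloop
endfacet
facet normal 0.775 0.257 0.577
outer loop
vertex 1.422 -3.103 2.41
vertex 0.255 -4.048 4.399
vertex 1.05 -4.777 3.656
endloop
endfacet
facet normal 0.775 0.257 0.577
outer loop
vertex 0.627 -2.373 3.154
vertex 0.255 -4.048 4.399
vertex 1.422 -3.103 2.41
endloop
endfacet

endsolid


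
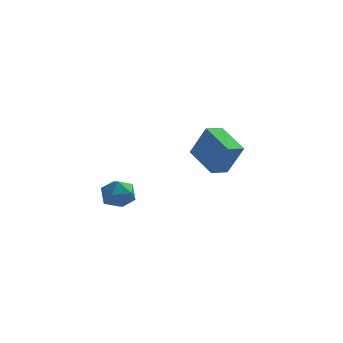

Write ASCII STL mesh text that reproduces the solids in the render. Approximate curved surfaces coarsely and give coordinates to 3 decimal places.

solid 
facet normal -0.865 0.415 0.280
outer loop
vertex -1.391 -3.283 -4.286
vertex -1.452 -3.908 -3.549
vertex -1.005 -3.058 -3.428
endloop
endfacet
facet normal -0.443 0.896 -0.036
outer loop
vertex -1.391 -3.283 -4.286
vertex -1.005 -3.058 -3.428
vertex -0.526 -2.854 -4.243
endloop
endfacet
facet normal -0.293 0.660 -0.692
outer loop
vertex -1.391 -3.283 -4.286
vertex -0.526 -2.854 -4.243
vertex -0.677 -3.576 -4.868
endloop
endfacet
facet normal -0.623 0.033 -0.781
outer loop
vertex -1.391 -3.283 -4.286
vertex -0.677 -3.576 -4.868
vertex -1.249 -4.228 -4.439
endloop
endfacet
facet normal -0.977 -0.118 -0.180
outer loop
vertex -1.391 -3.283 -4.286
vertex -1.249 -4.228 -4.439
vertex -1.452 -3.908 -3.549
endloop
endfacet
facet normal 0.168 0.928 0.331
outer loop
vertex -0.526 -2.854 -4.243
vertex -1.005 -3.058 -3.428
vertex -0.051 -3.212 -3.481
endloop
endfacet
facet normal -0.514 0.150 0.844
outer loop
vertex -1.005 -3.058 -3.428
vertex -1.452 -3.908 -3.549
vertex -0.623 -3.864 -3.052
endloop
endfacet
facet normal -0.694 -0.713 0.098
outer loop
vertex -1.452 -3.908 -3.549
vertex -1.249 -4.228 -4.439
vertex -0.774 -4.586 -3.677
endloop
endfacet
facet normal -0.124 -0.467 -0.875
outer loop
vertex -1.249 -4.228 -4.439
vertex -0.677 -3.576 -4.868
vertex -0.295 -4.382 -4.492
endloop
endfacet
facet normal 0.409 0.547 -0.731
outer loop
vertex -0.677 -3.576 -4.868
vertex -0.526 -2.854 -4.243
vertex 0.152 -3.532 -4.371
endloop
endfacet
facet normal 0.623 -0.033 0.781
outer loop
vertex 0.091 -4.157 -3.634
vertex -0.051 -3.212 -3.481
vertex -0.623 -3.864 -3.052
endloop
endfacet
facet normal 0.293 -0.660 0.692
outer loop
vertex 0.091 -4.157 -3.634
vertex -0.623 -3.864 -3.052
vertex -0.774 -4.586 -3.677
endloop
endfacet
facet normal 0.443 -0.896 0.036
outer loop
vertex 0.091 -4.157 -3.634
vertex -0.774 -4.586 -3.677
vertex -0.295 -4.382 -4.492
endloop
endfacet
facet normal 0.865 -0.415 -0.280
outer loop
vertex 0.091 -4.157 -3.634
vertex -0.295 -4.382 -4.492
vertex 0.152 -3.532 -4.371
endloop
endfacet
facet normal 0.977 0.118 0.180
outer loop
vertex 0.091 -4.157 -3.634
vertex 0.152 -3.532 -4.371
vertex -0.051 -3.212 -3.481
endloop
endfacet
facet normal 0.124 0.467 0.875
outer loop
vertex -0.623 -3.864 -3.052
vertex -0.051 -3.212 -3.481
vertex -1.005 -3.058 -3.428
endloop
endfacet
facet normal -0.409 -0.547 0.731
outer loop
vertex -0.774 -4.586 -3.677
vertex -0.623 -3.864 -3.052
vertex -1.452 -3.908 -3.549
endloop
endfacet
facet normal -0.168 -0.928 -0.331
outer loop
vertex -0.295 -4.382 -4.492
vertex -0.774 -4.586 -3.677
vertex -1.249 -4.228 -4.439
endloop
endfacet
facet normal 0.514 -0.150 -0.844
outer loop
vertex 0.152 -3.532 -4.371
vertex -0.295 -4.382 -4.492
vertex -0.677 -3.576 -4.868
endloop
endfacet
facet normal 0.694 0.713 -0.098
outer loop
vertex -0.051 -3.212 -3.481
vertex 0.152 -3.532 -4.371
vertex -0.526 -2.854 -4.243
endloop
endfacet
facet normal -0.641 -0.737 0.216
outer loop
vertex 3.927 1.293 -2.695
vertex 2.593 2.689 -1.893
vertex 3.056 1.514 -4.527
endloop
endfacet
facet normal 0.638 -0.668 -0.384
outer loop
vertex 3.767 2.331 -4.767
vertex 3.927 1.293 -2.695
vertex 3.056 1.514 -4.527
endloop
endfacet
facet normal -0.641 -0.737 0.216
outer loop
vertex 3.056 1.514 -4.527
vertex 2.593 2.689 -1.893
vertex 1.722 2.909 -3.725
endloop
endfacet
facet normal -0.427 0.108 -0.898
outer loop
vertex 1.722 2.909 -3.725
vertex 3.767 2.331 -4.767
vertex 3.056 1.514 -4.527
endloop
endfacet
facet normal 0.427 -0.108 0.898
outer loop
vertex 3.927 1.293 -2.695
vertex 3.304 3.506 -2.133
vertex 2.593 2.689 -1.893
endloop
endfacet
facet normal 0.638 -0.667 -0.384
outer loop
vertex 4.638 2.111 -2.935
vertex 3.927 1.293 -2.695
vertex 3.767 2.331 -4.767
endloop
endfacet
facet normal 0.427 -0.108 0.898
outer loop
vertex 4.638 2.111 -2.935
vertex 3.304 3.506 -2.133
vertex 3.927 1.293 -2.695
endloop
endfacet
facet normal -0.638 0.668 0.383
outer loop
vertex 2.593 2.689 -1.893
vertex 3.304 3.506 -2.133
vertex 1.722 2.909 -3.725
endloop
endfacet
facet normal -0.427 0.108 -0.898
outer loop
vertex 2.433 3.727 -3.965
vertex 3.767 2.331 -4.767
vertex 1.722 2.909 -3.725
endloop
endfacet
facet normal -0.638 0.667 0.384
outer loop
vertex 1.722 2.909 -3.725
vertex 3.304 3.506 -2.133
vertex 2.433 3.727 -3.965
endloop
endfacet
facet normal 0.641 0.737 -0.216
outer loop
vertex 2.433 3.727 -3.965
vertex 4.638 2.111 -2.935
vertex 3.767 2.331 -4.767
endloop
endfacet
facet normal 0.641 0.737 -0.216
outer loop
vertex 3.304 3.506 -2.133
vertex 4.638 2.111 -2.935
vertex 2.433 3.727 -3.965
endloop
endfacet

endsolid


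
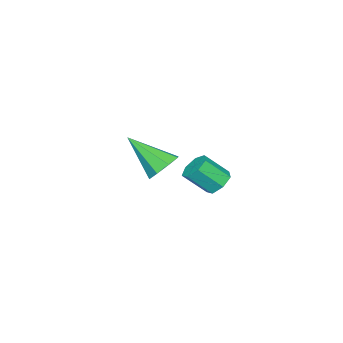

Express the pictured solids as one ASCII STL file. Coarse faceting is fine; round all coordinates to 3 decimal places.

solid 
facet normal -0.102 0.758 -0.645
outer loop
vertex 1.228 -1.737 -4.924
vertex 0.492 -1.523 -4.556
vertex 1.307 -1.312 -4.437
endloop
endfacet
facet normal 0.962 -0.264 0.075
outer loop
vertex 1.228 -1.737 -4.924
vertex 1.307 -1.312 -4.437
vertex 0.708 -3.137 -3.184
endloop
endfacet
facet normal -0.102 0.758 -0.644
outer loop
vertex 1.307 -1.312 -4.437
vertex 0.492 -1.523 -4.556
vertex 0.909 -1.011 -4.02
endloop
endfacet
facet normal 0.771 0.169 0.614
outer loop
vertex 1.307 -1.312 -4.437
vertex 0.909 -1.011 -4.02
vertex 0.708 -3.137 -3.184
endloop
endfacet
facet normal -0.102 0.758 -0.644
outer loop
vertex 0.909 -1.011 -4.02
vertex 0.492 -1.523 -4.556
vertex 0.266 -1.01 -3.917
endloop
endfacet
facet normal 0.149 0.350 0.925
outer loop
vertex 0.909 -1.011 -4.02
vertex 0.266 -1.01 -3.917
vertex 0.708 -3.137 -3.184
endloop
endfacet
facet normal -0.101 0.758 -0.644
outer loop
vertex 0.266 -1.01 -3.917
vertex 0.492 -1.523 -4.556
vertex -0.244 -1.309 -4.189
endloop
endfacet
facet normal -0.540 0.172 0.824
outer loop
vertex 0.266 -1.01 -3.917
vertex -0.244 -1.309 -4.189
vertex 0.708 -3.137 -3.184
endloop
endfacet
facet normal -0.101 0.758 -0.644
outer loop
vertex -0.244 -1.309 -4.189
vertex 0.492 -1.523 -4.556
vertex -0.323 -1.733 -4.676
endloop
endfacet
facet normal -0.891 -0.260 0.371
outer loop
vertex -0.244 -1.309 -4.189
vertex -0.323 -1.733 -4.676
vertex 0.708 -3.137 -3.184
endloop
endfacet
facet normal -0.100 0.758 -0.645
outer loop
vertex -0.323 -1.733 -4.676
vertex 0.492 -1.523 -4.556
vertex 0.076 -2.034 -5.092
endloop
endfacet
facet normal -0.700 -0.694 -0.169
outer loop
vertex -0.323 -1.733 -4.676
vertex 0.076 -2.034 -5.092
vertex 0.708 -3.137 -3.184
endloop
endfacet
facet normal -0.101 0.758 -0.644
outer loop
vertex 0.076 -2.034 -5.092
vertex 0.492 -1.523 -4.556
vertex 0.718 -2.036 -5.195
endloop
endfacet
facet normal -0.080 -0.874 -0.479
outer loop
vertex 0.076 -2.034 -5.092
vertex 0.718 -2.036 -5.195
vertex 0.708 -3.137 -3.184
endloop
endfacet
facet normal -0.102 0.758 -0.644
outer loop
vertex 0.718 -2.036 -5.195
vertex 0.492 -1.523 -4.556
vertex 1.228 -1.737 -4.924
endloop
endfacet
facet normal 0.609 -0.697 -0.378
outer loop
vertex 0.718 -2.036 -5.195
vertex 1.228 -1.737 -4.924
vertex 0.708 -3.137 -3.184
endloop
endfacet
facet normal -0.401 0.599 -0.693
outer loop
vertex 3.733 2.521 -3.074
vertex 3.441 2.866 -2.607
vertex 4.029 2.955 -2.87
endloop
endfacet
facet normal 0.751 -0.219 -0.623
outer loop
vertex 3.733 2.521 -3.074
vertex 4.029 2.955 -2.87
vertex 4.25 1.748 -2.18
endloop
endfacet
facet normal 0.751 -0.219 -0.623
outer loop
vertex 4.25 1.748 -2.18
vertex 4.029 2.955 -2.87
vertex 4.546 2.183 -1.976
endloop
endfacet
facet normal 0.401 -0.598 0.693
outer loop
vertex 4.25 1.748 -2.18
vertex 4.546 2.183 -1.976
vertex 3.959 2.094 -1.713
endloop
endfacet
facet normal -0.401 0.599 -0.694
outer loop
vertex 4.029 2.955 -2.87
vertex 3.441 2.866 -2.607
vertex 3.883 3.323 -2.468
endloop
endfacet
facet normal 0.879 0.465 -0.107
outer loop
vertex 4.029 2.955 -2.87
vertex 3.883 3.323 -2.468
vertex 4.546 2.183 -1.976
endloop
endfacet
facet normal 0.879 0.465 -0.106
outer loop
vertex 4.546 2.183 -1.976
vertex 3.883 3.323 -2.468
vertex 4.4 2.55 -1.574
endloop
endfacet
facet normal 0.401 -0.599 0.693
outer loop
vertex 4.546 2.183 -1.976
vertex 4.4 2.55 -1.574
vertex 3.959 2.094 -1.713
endloop
endfacet
facet normal -0.401 0.599 -0.693
outer loop
vertex 3.883 3.323 -2.468
vertex 3.441 2.866 -2.607
vertex 3.404 3.347 -2.17
endloop
endfacet
facet normal 0.346 0.799 0.491
outer loop
vertex 3.883 3.323 -2.468
vertex 3.404 3.347 -2.17
vertex 4.4 2.55 -1.574
endloop
endfacet
facet normal 0.346 0.799 0.491
outer loop
vertex 4.4 2.55 -1.574
vertex 3.404 3.347 -2.17
vertex 3.921 2.574 -1.276
endloop
endfacet
facet normal 0.401 -0.599 0.693
outer loop
vertex 4.4 2.55 -1.574
vertex 3.921 2.574 -1.276
vertex 3.959 2.094 -1.713
endloop
endfacet
facet normal -0.401 0.599 -0.693
outer loop
vertex 3.404 3.347 -2.17
vertex 3.441 2.866 -2.607
vertex 2.954 3.009 -2.202
endloop
endfacet
facet normal -0.450 0.530 0.719
outer loop
vertex 3.404 3.347 -2.17
vertex 2.954 3.009 -2.202
vertex 3.921 2.574 -1.276
endloop
endfacet
facet normal -0.450 0.530 0.719
outer loop
vertex 3.921 2.574 -1.276
vertex 2.954 3.009 -2.202
vertex 3.471 2.236 -1.308
endloop
endfacet
facet normal 0.401 -0.599 0.693
outer loop
vertex 3.921 2.574 -1.276
vertex 3.471 2.236 -1.308
vertex 3.959 2.094 -1.713
endloop
endfacet
facet normal -0.401 0.599 -0.693
outer loop
vertex 2.954 3.009 -2.202
vertex 3.441 2.866 -2.607
vertex 2.87 2.564 -2.538
endloop
endfacet
facet normal -0.904 -0.136 0.406
outer loop
vertex 2.954 3.009 -2.202
vertex 2.87 2.564 -2.538
vertex 3.471 2.236 -1.308
endloop
endfacet
facet normal -0.904 -0.136 0.406
outer loop
vertex 3.471 2.236 -1.308
vertex 2.87 2.564 -2.538
vertex 3.387 1.791 -1.644
endloop
endfacet
facet normal 0.401 -0.599 0.693
outer loop
vertex 3.471 2.236 -1.308
vertex 3.387 1.791 -1.644
vertex 3.959 2.094 -1.713
endloop
endfacet
facet normal -0.401 0.600 -0.692
outer loop
vertex 2.87 2.564 -2.538
vertex 3.441 2.866 -2.607
vertex 3.217 2.347 -2.927
endloop
endfacet
facet normal -0.679 -0.702 -0.214
outer loop
vertex 2.87 2.564 -2.538
vertex 3.217 2.347 -2.927
vertex 3.387 1.791 -1.644
endloop
endfacet
facet normal -0.679 -0.702 -0.214
outer loop
vertex 3.387 1.791 -1.644
vertex 3.217 2.347 -2.927
vertex 3.734 1.574 -2.033
endloop
endfacet
facet normal 0.401 -0.600 0.692
outer loop
vertex 3.387 1.791 -1.644
vertex 3.734 1.574 -2.033
vertex 3.959 2.094 -1.713
endloop
endfacet
facet normal -0.400 0.600 -0.693
outer loop
vertex 3.217 2.347 -2.927
vertex 3.441 2.866 -2.607
vertex 3.733 2.521 -3.074
endloop
endfacet
facet normal 0.058 -0.738 -0.672
outer loop
vertex 3.217 2.347 -2.927
vertex 3.733 2.521 -3.074
vertex 3.734 1.574 -2.033
endloop
endfacet
facet normal 0.058 -0.738 -0.672
outer loop
vertex 3.734 1.574 -2.033
vertex 3.733 2.521 -3.074
vertex 4.25 1.748 -2.18
endloop
endfacet
facet normal 0.400 -0.600 0.693
outer loop
vertex 3.734 1.574 -2.033
vertex 4.25 1.748 -2.18
vertex 3.959 2.094 -1.713
endloop
endfacet

endsolid


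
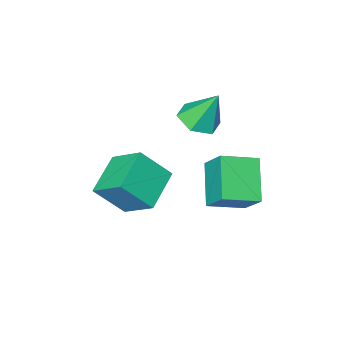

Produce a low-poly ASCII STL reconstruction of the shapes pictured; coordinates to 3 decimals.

solid 
facet normal 0.241 -0.388 -0.889
outer loop
vertex -0.907 -3.947 0.454
vertex -1.78 -3.611 0.071
vertex -0.956 -3.027 0.039
endloop
endfacet
facet normal 0.781 0.291 0.553
outer loop
vertex -0.907 -3.947 0.454
vertex -0.956 -3.027 0.039
vertex -2.24 -2.869 1.769
endloop
endfacet
facet normal 0.241 -0.389 -0.889
outer loop
vertex -0.956 -3.027 0.039
vertex -1.78 -3.611 0.071
vertex -1.829 -2.692 -0.344
endloop
endfacet
facet normal 0.302 0.943 0.138
outer loop
vertex -0.956 -3.027 0.039
vertex -1.829 -2.692 -0.344
vertex -2.24 -2.869 1.769
endloop
endfacet
facet normal 0.241 -0.389 -0.889
outer loop
vertex -1.829 -2.692 -0.344
vertex -1.78 -3.611 0.071
vertex -2.652 -3.276 -0.312
endloop
endfacet
facet normal -0.579 0.814 -0.044
outer loop
vertex -1.829 -2.692 -0.344
vertex -2.652 -3.276 -0.312
vertex -2.24 -2.869 1.769
endloop
endfacet
facet normal 0.241 -0.389 -0.889
outer loop
vertex -2.652 -3.276 -0.312
vertex -1.78 -3.611 0.071
vertex -2.603 -4.195 0.103
endloop
endfacet
facet normal -0.982 0.033 0.188
outer loop
vertex -2.652 -3.276 -0.312
vertex -2.603 -4.195 0.103
vertex -2.24 -2.869 1.769
endloop
endfacet
facet normal 0.241 -0.388 -0.889
outer loop
vertex -2.603 -4.195 0.103
vertex -1.78 -3.611 0.071
vertex -1.731 -4.531 0.486
endloop
endfacet
facet normal -0.503 -0.619 0.603
outer loop
vertex -2.603 -4.195 0.103
vertex -1.731 -4.531 0.486
vertex -2.24 -2.869 1.769
endloop
endfacet
facet normal 0.241 -0.388 -0.889
outer loop
vertex -1.731 -4.531 0.486
vertex -1.78 -3.611 0.071
vertex -0.907 -3.947 0.454
endloop
endfacet
facet normal 0.378 -0.490 0.785
outer loop
vertex -1.731 -4.531 0.486
vertex -0.907 -3.947 0.454
vertex -2.24 -2.869 1.769
endloop
endfacet
facet normal -0.429 -0.647 0.630
outer loop
vertex -0.83 -0.785 -0.086
vertex -2.374 -0.23 -0.566
vertex -0.867 -1.902 -1.259
endloop
endfacet
facet normal 0.903 -0.325 0.281
outer loop
vertex 0.054 -0.51 -2.614
vertex -0.83 -0.785 -0.086
vertex -0.867 -1.902 -1.259
endloop
endfacet
facet normal -0.429 -0.647 0.630
outer loop
vertex -0.867 -1.902 -1.259
vertex -2.374 -0.23 -0.566
vertex -2.411 -1.347 -1.739
endloop
endfacet
facet normal -0.023 -0.690 -0.724
outer loop
vertex -2.411 -1.347 -1.739
vertex 0.054 -0.51 -2.614
vertex -0.867 -1.902 -1.259
endloop
endfacet
facet normal 0.023 0.690 0.724
outer loop
vertex -0.83 -0.785 -0.086
vertex -1.453 1.162 -1.921
vertex -2.374 -0.23 -0.566
endloop
endfacet
facet normal 0.903 -0.325 0.281
outer loop
vertex 0.091 0.607 -1.441
vertex -0.83 -0.785 -0.086
vertex 0.054 -0.51 -2.614
endloop
endfacet
facet normal 0.023 0.690 0.724
outer loop
vertex 0.091 0.607 -1.441
vertex -1.453 1.162 -1.921
vertex -0.83 -0.785 -0.086
endloop
endfacet
facet normal -0.903 0.325 -0.281
outer loop
vertex -2.374 -0.23 -0.566
vertex -1.453 1.162 -1.921
vertex -2.411 -1.347 -1.739
endloop
endfacet
facet normal -0.023 -0.690 -0.724
outer loop
vertex -1.49 0.045 -3.094
vertex 0.054 -0.51 -2.614
vertex -2.411 -1.347 -1.739
endloop
endfacet
facet normal -0.903 0.325 -0.281
outer loop
vertex -2.411 -1.347 -1.739
vertex -1.453 1.162 -1.921
vertex -1.49 0.045 -3.094
endloop
endfacet
facet normal 0.429 0.647 -0.630
outer loop
vertex -1.49 0.045 -3.094
vertex 0.091 0.607 -1.441
vertex 0.054 -0.51 -2.614
endloop
endfacet
facet normal 0.429 0.647 -0.630
outer loop
vertex -1.453 1.162 -1.921
vertex 0.091 0.607 -1.441
vertex -1.49 0.045 -3.094
endloop
endfacet
facet normal -0.579 0.367 -0.728
outer loop
vertex 1.049 -1.448 -0.769
vertex 2.621 -0.507 -1.545
vertex 1.419 -2.921 -1.807
endloop
endfacet
facet normal -0.790 -0.473 0.390
outer loop
vertex 2.479 -3.593 -0.475
vertex 1.049 -1.448 -0.769
vertex 1.419 -2.921 -1.807
endloop
endfacet
facet normal -0.579 0.367 -0.728
outer loop
vertex 1.419 -2.921 -1.807
vertex 2.621 -0.507 -1.545
vertex 2.991 -1.98 -2.583
endloop
endfacet
facet normal 0.201 -0.801 -0.564
outer loop
vertex 2.991 -1.98 -2.583
vertex 2.479 -3.593 -0.475
vertex 1.419 -2.921 -1.807
endloop
endfacet
facet normal -0.201 0.801 0.564
outer loop
vertex 1.049 -1.448 -0.769
vertex 3.681 -1.179 -0.213
vertex 2.621 -0.507 -1.545
endloop
endfacet
facet normal -0.790 -0.473 0.390
outer loop
vertex 2.109 -2.12 0.563
vertex 1.049 -1.448 -0.769
vertex 2.479 -3.593 -0.475
endloop
endfacet
facet normal -0.201 0.801 0.564
outer loop
vertex 2.109 -2.12 0.563
vertex 3.681 -1.179 -0.213
vertex 1.049 -1.448 -0.769
endloop
endfacet
facet normal 0.790 0.473 -0.390
outer loop
vertex 2.621 -0.507 -1.545
vertex 3.681 -1.179 -0.213
vertex 2.991 -1.98 -2.583
endloop
endfacet
facet normal 0.201 -0.801 -0.564
outer loop
vertex 4.051 -2.652 -1.251
vertex 2.479 -3.593 -0.475
vertex 2.991 -1.98 -2.583
endloop
endfacet
facet normal 0.790 0.473 -0.390
outer loop
vertex 2.991 -1.98 -2.583
vertex 3.681 -1.179 -0.213
vertex 4.051 -2.652 -1.251
endloop
endfacet
facet normal 0.579 -0.367 0.728
outer loop
vertex 4.051 -2.652 -1.251
vertex 2.109 -2.12 0.563
vertex 2.479 -3.593 -0.475
endloop
endfacet
facet normal 0.579 -0.367 0.728
outer loop
vertex 3.681 -1.179 -0.213
vertex 2.109 -2.12 0.563
vertex 4.051 -2.652 -1.251
endloop
endfacet

endsolid


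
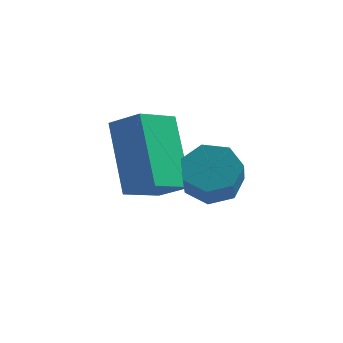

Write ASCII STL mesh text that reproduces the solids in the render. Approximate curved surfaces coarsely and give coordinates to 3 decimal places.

solid 
facet normal -0.352 0.516 0.781
outer loop
vertex 0.098 -1.66 4.146
vertex 0.601 -0.632 3.694
vertex -0.744 -1.469 3.641
endloop
endfacet
facet normal -0.410 -0.835 0.367
outer loop
vertex 0.019 -2.588 1.946
vertex 0.098 -1.66 4.146
vertex -0.744 -1.469 3.641
endloop
endfacet
facet normal -0.352 0.515 0.782
outer loop
vertex -0.744 -1.469 3.641
vertex 0.601 -0.632 3.694
vertex -0.241 -0.442 3.19
endloop
endfacet
facet normal -0.842 0.191 -0.505
outer loop
vertex -0.241 -0.442 3.19
vertex 0.019 -2.588 1.946
vertex -0.744 -1.469 3.641
endloop
endfacet
facet normal 0.842 -0.190 0.505
outer loop
vertex 0.098 -1.66 4.146
vertex 1.364 -1.751 1.999
vertex 0.601 -0.632 3.694
endloop
endfacet
facet normal -0.408 -0.836 0.367
outer loop
vertex 0.861 -2.778 2.45
vertex 0.098 -1.66 4.146
vertex 0.019 -2.588 1.946
endloop
endfacet
facet normal 0.842 -0.191 0.505
outer loop
vertex 0.861 -2.778 2.45
vertex 1.364 -1.751 1.999
vertex 0.098 -1.66 4.146
endloop
endfacet
facet normal 0.409 0.835 -0.368
outer loop
vertex 0.601 -0.632 3.694
vertex 1.364 -1.751 1.999
vertex -0.241 -0.442 3.19
endloop
endfacet
facet normal -0.842 0.190 -0.504
outer loop
vertex 0.522 -1.56 1.494
vertex 0.019 -2.588 1.946
vertex -0.241 -0.442 3.19
endloop
endfacet
facet normal 0.409 0.835 -0.367
outer loop
vertex -0.241 -0.442 3.19
vertex 1.364 -1.751 1.999
vertex 0.522 -1.56 1.494
endloop
endfacet
facet normal 0.351 -0.516 -0.781
outer loop
vertex 0.522 -1.56 1.494
vertex 0.861 -2.778 2.45
vertex 0.019 -2.588 1.946
endloop
endfacet
facet normal 0.352 -0.515 -0.781
outer loop
vertex 1.364 -1.751 1.999
vertex 0.861 -2.778 2.45
vertex 0.522 -1.56 1.494
endloop
endfacet
facet normal -0.193 0.686 -0.701
outer loop
vertex 2.746 -2.834 2.401
vertex 2.17 -2.628 2.761
vertex 2.835 -2.386 2.815
endloop
endfacet
facet normal 0.970 0.029 -0.240
outer loop
vertex 2.746 -2.834 2.401
vertex 2.835 -2.386 2.815
vertex 2.966 -3.617 3.199
endloop
endfacet
facet normal 0.970 0.029 -0.239
outer loop
vertex 2.966 -3.617 3.199
vertex 2.835 -2.386 2.815
vertex 3.055 -3.17 3.613
endloop
endfacet
facet normal 0.193 -0.687 0.700
outer loop
vertex 2.966 -3.617 3.199
vertex 3.055 -3.17 3.613
vertex 2.39 -3.412 3.559
endloop
endfacet
facet normal -0.193 0.687 -0.701
outer loop
vertex 2.835 -2.386 2.815
vertex 2.17 -2.628 2.761
vertex 2.423 -2.121 3.188
endloop
endfacet
facet normal 0.718 0.585 0.377
outer loop
vertex 2.835 -2.386 2.815
vertex 2.423 -2.121 3.188
vertex 3.055 -3.17 3.613
endloop
endfacet
facet normal 0.718 0.585 0.376
outer loop
vertex 3.055 -3.17 3.613
vertex 2.423 -2.121 3.188
vertex 2.643 -2.905 3.987
endloop
endfacet
facet normal 0.193 -0.687 0.700
outer loop
vertex 3.055 -3.17 3.613
vertex 2.643 -2.905 3.987
vertex 2.39 -3.412 3.559
endloop
endfacet
facet normal -0.194 0.687 -0.701
outer loop
vertex 2.423 -2.121 3.188
vertex 2.17 -2.628 2.761
vertex 1.82 -2.238 3.24
endloop
endfacet
facet normal -0.075 0.701 0.709
outer loop
vertex 2.423 -2.121 3.188
vertex 1.82 -2.238 3.24
vertex 2.643 -2.905 3.987
endloop
endfacet
facet normal -0.075 0.701 0.709
outer loop
vertex 2.643 -2.905 3.987
vertex 1.82 -2.238 3.24
vertex 2.04 -3.021 4.038
endloop
endfacet
facet normal 0.191 -0.687 0.701
outer loop
vertex 2.643 -2.905 3.987
vertex 2.04 -3.021 4.038
vertex 2.39 -3.412 3.559
endloop
endfacet
facet normal -0.194 0.687 -0.701
outer loop
vertex 1.82 -2.238 3.24
vertex 2.17 -2.628 2.761
vertex 1.481 -2.649 2.931
endloop
endfacet
facet normal -0.812 0.289 0.507
outer loop
vertex 1.82 -2.238 3.24
vertex 1.481 -2.649 2.931
vertex 2.04 -3.021 4.038
endloop
endfacet
facet normal -0.812 0.289 0.507
outer loop
vertex 2.04 -3.021 4.038
vertex 1.481 -2.649 2.931
vertex 1.701 -3.432 3.729
endloop
endfacet
facet normal 0.193 -0.686 0.701
outer loop
vertex 2.04 -3.021 4.038
vertex 1.701 -3.432 3.729
vertex 2.39 -3.412 3.559
endloop
endfacet
facet normal -0.194 0.688 -0.699
outer loop
vertex 1.481 -2.649 2.931
vertex 2.17 -2.628 2.761
vertex 1.66 -3.044 2.493
endloop
endfacet
facet normal -0.937 -0.341 -0.076
outer loop
vertex 1.481 -2.649 2.931
vertex 1.66 -3.044 2.493
vertex 1.701 -3.432 3.729
endloop
endfacet
facet normal -0.937 -0.341 -0.076
outer loop
vertex 1.701 -3.432 3.729
vertex 1.66 -3.044 2.493
vertex 1.88 -3.827 3.292
endloop
endfacet
facet normal 0.193 -0.687 0.700
outer loop
vertex 1.701 -3.432 3.729
vertex 1.88 -3.827 3.292
vertex 2.39 -3.412 3.559
endloop
endfacet
facet normal -0.193 0.688 -0.700
outer loop
vertex 1.66 -3.044 2.493
vertex 2.17 -2.628 2.761
vertex 2.224 -3.126 2.257
endloop
endfacet
facet normal -0.356 -0.715 -0.602
outer loop
vertex 1.66 -3.044 2.493
vertex 2.224 -3.126 2.257
vertex 1.88 -3.827 3.292
endloop
endfacet
facet normal -0.357 -0.714 -0.602
outer loop
vertex 1.88 -3.827 3.292
vertex 2.224 -3.126 2.257
vertex 2.444 -3.91 3.056
endloop
endfacet
facet normal 0.192 -0.687 0.701
outer loop
vertex 1.88 -3.827 3.292
vertex 2.444 -3.91 3.056
vertex 2.39 -3.412 3.559
endloop
endfacet
facet normal -0.192 0.688 -0.700
outer loop
vertex 2.224 -3.126 2.257
vertex 2.17 -2.628 2.761
vertex 2.746 -2.834 2.401
endloop
endfacet
facet normal 0.493 -0.549 -0.675
outer loop
vertex 2.224 -3.126 2.257
vertex 2.746 -2.834 2.401
vertex 2.444 -3.91 3.056
endloop
endfacet
facet normal 0.493 -0.549 -0.675
outer loop
vertex 2.444 -3.91 3.056
vertex 2.746 -2.834 2.401
vertex 2.966 -3.617 3.199
endloop
endfacet
facet normal 0.194 -0.687 0.701
outer loop
vertex 2.444 -3.91 3.056
vertex 2.966 -3.617 3.199
vertex 2.39 -3.412 3.559
endloop
endfacet

endsolid


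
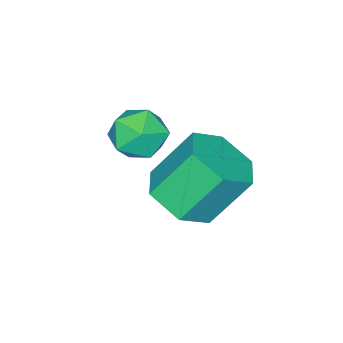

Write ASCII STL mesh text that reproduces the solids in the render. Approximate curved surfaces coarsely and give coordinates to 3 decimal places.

solid 
facet normal 0.411 -0.418 -0.810
outer loop
vertex 3.322 3.923 -0.684
vertex 2.454 3.289 -0.797
vertex 2.485 4.255 -1.28
endloop
endfacet
facet normal 0.480 0.855 -0.198
outer loop
vertex 3.322 3.923 -0.684
vertex 2.485 4.255 -1.28
vertex 2.553 4.705 0.831
endloop
endfacet
facet normal 0.479 0.855 -0.198
outer loop
vertex 2.553 4.705 0.831
vertex 2.485 4.255 -1.28
vertex 1.716 5.036 0.234
endloop
endfacet
facet normal -0.412 0.418 0.810
outer loop
vertex 2.553 4.705 0.831
vertex 1.716 5.036 0.234
vertex 1.686 4.071 0.717
endloop
endfacet
facet normal 0.412 -0.418 -0.810
outer loop
vertex 2.485 4.255 -1.28
vertex 2.454 3.289 -0.797
vertex 1.617 3.621 -1.394
endloop
endfacet
facet normal -0.431 0.694 -0.577
outer loop
vertex 2.485 4.255 -1.28
vertex 1.617 3.621 -1.394
vertex 1.716 5.036 0.234
endloop
endfacet
facet normal -0.431 0.694 -0.577
outer loop
vertex 1.716 5.036 0.234
vertex 1.617 3.621 -1.394
vertex 0.848 4.403 0.121
endloop
endfacet
facet normal -0.411 0.418 0.810
outer loop
vertex 1.716 5.036 0.234
vertex 0.848 4.403 0.121
vertex 1.686 4.071 0.717
endloop
endfacet
facet normal 0.412 -0.418 -0.810
outer loop
vertex 1.617 3.621 -1.394
vertex 2.454 3.289 -0.797
vertex 1.587 2.655 -0.911
endloop
endfacet
facet normal -0.911 -0.161 -0.379
outer loop
vertex 1.617 3.621 -1.394
vertex 1.587 2.655 -0.911
vertex 0.848 4.403 0.121
endloop
endfacet
facet normal -0.911 -0.161 -0.379
outer loop
vertex 0.848 4.403 0.121
vertex 1.587 2.655 -0.911
vertex 0.818 3.437 0.604
endloop
endfacet
facet normal -0.411 0.418 0.810
outer loop
vertex 0.848 4.403 0.121
vertex 0.818 3.437 0.604
vertex 1.686 4.071 0.717
endloop
endfacet
facet normal 0.412 -0.418 -0.810
outer loop
vertex 1.587 2.655 -0.911
vertex 2.454 3.289 -0.797
vertex 2.424 2.324 -0.314
endloop
endfacet
facet normal -0.479 -0.855 0.198
outer loop
vertex 1.587 2.655 -0.911
vertex 2.424 2.324 -0.314
vertex 0.818 3.437 0.604
endloop
endfacet
facet normal -0.480 -0.855 0.197
outer loop
vertex 0.818 3.437 0.604
vertex 2.424 2.324 -0.314
vertex 1.655 3.105 1.2
endloop
endfacet
facet normal -0.411 0.418 0.810
outer loop
vertex 0.818 3.437 0.604
vertex 1.655 3.105 1.2
vertex 1.686 4.071 0.717
endloop
endfacet
facet normal 0.411 -0.418 -0.810
outer loop
vertex 2.424 2.324 -0.314
vertex 2.454 3.289 -0.797
vertex 3.292 2.957 -0.201
endloop
endfacet
facet normal 0.431 -0.694 0.577
outer loop
vertex 2.424 2.324 -0.314
vertex 3.292 2.957 -0.201
vertex 1.655 3.105 1.2
endloop
endfacet
facet normal 0.431 -0.694 0.577
outer loop
vertex 1.655 3.105 1.2
vertex 3.292 2.957 -0.201
vertex 2.523 3.739 1.314
endloop
endfacet
facet normal -0.412 0.418 0.810
outer loop
vertex 1.655 3.105 1.2
vertex 2.523 3.739 1.314
vertex 1.686 4.071 0.717
endloop
endfacet
facet normal 0.411 -0.418 -0.810
outer loop
vertex 3.292 2.957 -0.201
vertex 2.454 3.289 -0.797
vertex 3.322 3.923 -0.684
endloop
endfacet
facet normal 0.911 0.161 0.379
outer loop
vertex 3.292 2.957 -0.201
vertex 3.322 3.923 -0.684
vertex 2.523 3.739 1.314
endloop
endfacet
facet normal 0.911 0.161 0.379
outer loop
vertex 2.523 3.739 1.314
vertex 3.322 3.923 -0.684
vertex 2.553 4.705 0.831
endloop
endfacet
facet normal -0.412 0.418 0.810
outer loop
vertex 2.523 3.739 1.314
vertex 2.553 4.705 0.831
vertex 1.686 4.071 0.717
endloop
endfacet
facet normal -0.760 -0.277 0.588
outer loop
vertex 0.995 1.543 0.518
vertex 1.464 0.802 0.775
vertex 1.545 1.581 1.247
endloop
endfacet
facet normal -0.730 0.434 0.528
outer loop
vertex 0.995 1.543 0.518
vertex 1.545 1.581 1.247
vertex 1.527 2.275 0.652
endloop
endfacet
facet normal -0.784 0.599 -0.163
outer loop
vertex 0.995 1.543 0.518
vertex 1.527 2.275 0.652
vertex 1.434 1.925 -0.188
endloop
endfacet
facet normal -0.847 -0.008 -0.531
outer loop
vertex 0.995 1.543 0.518
vertex 1.434 1.925 -0.188
vertex 1.395 1.014 -0.112
endloop
endfacet
facet normal -0.832 -0.550 -0.067
outer loop
vertex 0.995 1.543 0.518
vertex 1.395 1.014 -0.112
vertex 1.464 0.802 0.775
endloop
endfacet
facet normal -0.088 0.647 0.757
outer loop
vertex 1.527 2.275 0.652
vertex 1.545 1.581 1.247
vertex 2.325 1.986 0.992
endloop
endfacet
facet normal -0.137 -0.503 0.853
outer loop
vertex 1.545 1.581 1.247
vertex 1.464 0.802 0.775
vertex 2.286 1.075 1.068
endloop
endfacet
facet normal -0.254 -0.945 -0.206
outer loop
vertex 1.464 0.802 0.775
vertex 1.395 1.014 -0.112
vertex 2.193 0.725 0.228
endloop
endfacet
facet normal -0.278 -0.068 -0.958
outer loop
vertex 1.395 1.014 -0.112
vertex 1.434 1.925 -0.188
vertex 2.175 1.419 -0.367
endloop
endfacet
facet normal -0.175 0.916 -0.362
outer loop
vertex 1.434 1.925 -0.188
vertex 1.527 2.275 0.652
vertex 2.256 2.198 0.105
endloop
endfacet
facet normal 0.847 0.008 0.531
outer loop
vertex 2.725 1.457 0.362
vertex 2.325 1.986 0.992
vertex 2.286 1.075 1.068
endloop
endfacet
facet normal 0.784 -0.599 0.163
outer loop
vertex 2.725 1.457 0.362
vertex 2.286 1.075 1.068
vertex 2.193 0.725 0.228
endloop
endfacet
facet normal 0.730 -0.434 -0.528
outer loop
vertex 2.725 1.457 0.362
vertex 2.193 0.725 0.228
vertex 2.175 1.419 -0.367
endloop
endfacet
facet normal 0.760 0.277 -0.588
outer loop
vertex 2.725 1.457 0.362
vertex 2.175 1.419 -0.367
vertex 2.256 2.198 0.105
endloop
endfacet
facet normal 0.832 0.550 0.067
outer loop
vertex 2.725 1.457 0.362
vertex 2.256 2.198 0.105
vertex 2.325 1.986 0.992
endloop
endfacet
facet normal 0.278 0.068 0.958
outer loop
vertex 2.286 1.075 1.068
vertex 2.325 1.986 0.992
vertex 1.545 1.581 1.247
endloop
endfacet
facet normal 0.175 -0.916 0.362
outer loop
vertex 2.193 0.725 0.228
vertex 2.286 1.075 1.068
vertex 1.464 0.802 0.775
endloop
endfacet
facet normal 0.088 -0.647 -0.757
outer loop
vertex 2.175 1.419 -0.367
vertex 2.193 0.725 0.228
vertex 1.395 1.014 -0.112
endloop
endfacet
facet normal 0.137 0.503 -0.853
outer loop
vertex 2.256 2.198 0.105
vertex 2.175 1.419 -0.367
vertex 1.434 1.925 -0.188
endloop
endfacet
facet normal 0.254 0.945 0.206
outer loop
vertex 2.325 1.986 0.992
vertex 2.256 2.198 0.105
vertex 1.527 2.275 0.652
endloop
endfacet

endsolid
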